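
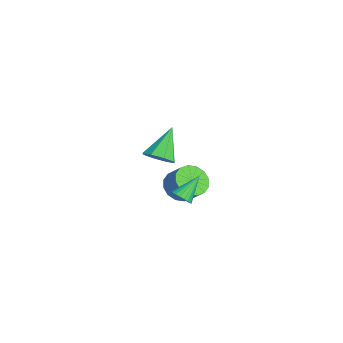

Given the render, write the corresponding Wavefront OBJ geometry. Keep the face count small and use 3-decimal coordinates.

v 3.66 -1.492 2.219
v 4.375 -1.39 2.649
v 2.68 -0.608 3.641
v 4.251 -0.896 2.257
v 3.782 -0.751 1.842
v 3.241 -1.039 1.649
v 2.946 -1.593 1.789
v 3.069 -2.087 2.181
v 3.539 -2.233 2.596
v 4.08 -1.944 2.789
v 1.392 0.114 -2.3
v 1.72 0.569 -2.586
v 0.828 1.186 -1.24
v 1.492 0.577 -2.715
v 1.247 0.504 -2.772
v 1.027 0.364 -2.748
v 0.87 0.181 -2.646
v 0.803 -0.014 -2.484
v 0.839 -0.187 -2.29
v 0.969 -0.308 -2.098
v 1.173 -0.356 -1.941
v 1.415 -0.323 -1.846
v 1.653 -0.214 -1.829
v 1.846 -0.049 -1.894
v 1.96 0.145 -2.029
v 1.976 0.333 -2.211
v 1.891 0.483 -2.408
v -2.159 0.897 -3.89
v -1.671 1.417 -4.591
v -0.874 1.883 -3.691
v -1.361 1.363 -2.99
v -2.045 1.735 -4.424
v -1.247 2.2 -3.524
v -2.449 1.828 -4.114
v -1.651 2.293 -3.214
v -2.775 1.671 -3.744
v -1.977 2.137 -2.844
v -2.936 1.307 -3.413
v -2.139 1.773 -2.513
v -2.889 0.833 -3.21
v -2.091 1.299 -2.31
v -2.646 0.377 -3.189
v -1.849 0.843 -2.289
v -2.273 0.06 -3.356
v -1.475 0.525 -2.456
v -1.869 -0.033 -3.666
v -1.071 0.432 -2.766
v -1.543 0.123 -4.036
v -0.745 0.589 -3.136
v -1.381 0.487 -4.367
v -0.584 0.953 -3.467
v -1.429 0.961 -4.57
v -0.631 1.427 -3.67
f 2 1 4
f 2 4 3
f 4 1 5
f 4 5 3
f 5 1 6
f 5 6 3
f 6 1 7
f 6 7 3
f 7 1 8
f 7 8 3
f 8 1 9
f 8 9 3
f 9 1 10
f 9 10 3
f 10 1 2
f 10 2 3
f 12 11 14
f 12 14 13
f 14 11 15
f 14 15 13
f 15 11 16
f 15 16 13
f 16 11 17
f 16 17 13
f 17 11 18
f 17 18 13
f 18 11 19
f 18 19 13
f 19 11 20
f 19 20 13
f 20 11 21
f 20 21 13
f 21 11 22
f 21 22 13
f 22 11 23
f 22 23 13
f 23 11 24
f 23 24 13
f 24 11 25
f 24 25 13
f 25 11 26
f 25 26 13
f 26 11 27
f 26 27 13
f 27 11 12
f 27 12 13
f 29 28 32
f 29 32 30
f 30 32 33
f 30 33 31
f 32 28 34
f 32 34 33
f 33 34 35
f 33 35 31
f 34 28 36
f 34 36 35
f 35 36 37
f 35 37 31
f 36 28 38
f 36 38 37
f 37 38 39
f 37 39 31
f 38 28 40
f 38 40 39
f 39 40 41
f 39 41 31
f 40 28 42
f 40 42 41
f 41 42 43
f 41 43 31
f 42 28 44
f 42 44 43
f 43 44 45
f 43 45 31
f 44 28 46
f 44 46 45
f 45 46 47
f 45 47 31
f 46 28 48
f 46 48 47
f 47 48 49
f 47 49 31
f 48 28 50
f 48 50 49
f 49 50 51
f 49 51 31
f 50 28 52
f 50 52 51
f 51 52 53
f 51 53 31
f 52 28 29
f 52 29 53
f 53 29 30
f 53 30 31



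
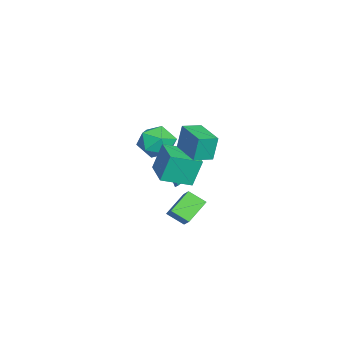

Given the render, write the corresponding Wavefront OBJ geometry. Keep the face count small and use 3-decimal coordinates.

v 2.104 1.429 3.255
v 1.95 1.661 4.657
v 1.514 2.308 3.044
v 1.36 2.54 4.447
v 3.64 2.46 3.253
v 3.486 2.692 4.656
v 3.05 3.339 3.043
v 2.896 3.571 4.445
v -3.195 0.685 0.754
v -2.374 -0.024 1.184
v -3.926 -0.756 -0.224
v -3.105 -1.465 0.206
v -3.938 -1.045 0.907
v -3.486 -0.155 1.511
v -2.814 -0.625 -0.551
v -2.362 0.265 0.053
v -2.138 -0.834 0.377
v -2.833 -1.093 1.278
v -3.467 0.313 -0.318
v -4.162 0.054 0.583
v -0.221 1.477 -3.928
v -0.377 0.519 -3.292
v -1.35 2.226 -3.076
v -1.507 1.268 -2.441
v 0.607 1.852 -3.159
v 0.45 0.894 -2.524
v -0.523 2.601 -2.308
v -0.679 1.643 -1.672
v -0.15 1.51 -0.449
v 0.501 1.272 -0.545
v -0.39 0.51 0.409
v 0.469 1.624 -0.142
v 0.074 1.91 0.08
v -0.452 1.962 -0.007
v -0.801 1.749 -0.353
v -0.769 1.396 -0.756
v -0.374 1.111 -0.978
v 0.152 1.059 -0.891
v 1.251 0.057 1.149
v 0.967 0.535 2.713
v 0.698 1.593 0.578
v 0.413 2.072 2.142
v 2.947 0.708 1.258
v 2.662 1.187 2.822
v 2.393 2.245 0.687
v 2.109 2.723 2.251
f 2 4 1
f 5 2 1
f 1 4 3
f 3 5 1
f 2 8 4
f 6 2 5
f 6 8 2
f 4 8 3
f 7 5 3
f 3 8 7
f 7 6 5
f 8 6 7
f 9 20 14
f 9 14 10
f 9 10 16
f 9 16 19
f 9 19 20
f 10 14 18
f 14 20 13
f 20 19 11
f 19 16 15
f 16 10 17
f 12 18 13
f 12 13 11
f 12 11 15
f 12 15 17
f 12 17 18
f 13 18 14
f 11 13 20
f 15 11 19
f 17 15 16
f 18 17 10
f 22 24 21
f 25 22 21
f 21 24 23
f 23 25 21
f 22 28 24
f 26 22 25
f 26 28 22
f 24 28 23
f 27 25 23
f 23 28 27
f 27 26 25
f 28 26 27
f 30 29 32
f 30 32 31
f 32 29 33
f 32 33 31
f 33 29 34
f 33 34 31
f 34 29 35
f 34 35 31
f 35 29 36
f 35 36 31
f 36 29 37
f 36 37 31
f 37 29 38
f 37 38 31
f 38 29 30
f 38 30 31
f 40 42 39
f 43 40 39
f 39 42 41
f 41 43 39
f 40 46 42
f 44 40 43
f 44 46 40
f 42 46 41
f 45 43 41
f 41 46 45
f 45 44 43
f 46 44 45



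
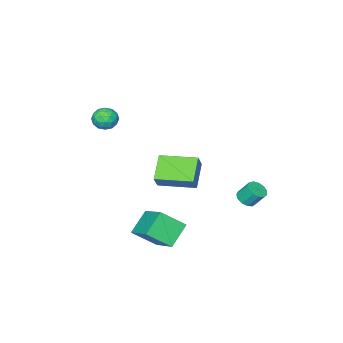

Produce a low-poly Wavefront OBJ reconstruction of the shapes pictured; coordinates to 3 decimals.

v -3.223 3.073 -3.977
v -2.667 3.324 -3.975
v -2.922 3.879 -3.12
v -3.477 3.627 -3.123
v -2.865 3.529 -4.167
v -3.12 4.084 -3.312
v -3.177 3.589 -4.299
v -3.432 4.144 -3.444
v -3.503 3.485 -4.328
v -3.758 4.04 -3.474
v -3.74 3.25 -4.247
v -3.995 3.805 -3.392
v -3.813 2.959 -4.079
v -4.068 3.513 -3.225
v -3.699 2.704 -3.88
v -3.953 3.258 -3.025
v -3.433 2.566 -3.711
v -3.688 3.12 -2.856
v -3.1 2.589 -3.627
v -3.355 3.143 -2.772
v -2.807 2.765 -3.654
v -3.061 3.32 -2.799
v -2.645 3.04 -3.784
v -2.9 3.594 -2.929
v 2.526 -0.67 2.46
v 2.761 -1.009 1.85
v 2.139 -1.711 2.89
v 2.374 -2.05 2.28
v 2.861 -1.774 2.757
v 3.1 -1.13 2.492
v 1.8 -1.59 2.248
v 2.039 -0.946 1.983
v 2.312 -1.577 1.719
v 2.967 -1.691 2.034
v 1.933 -1.029 2.706
v 2.588 -1.143 3.021
v 2.677 -0.748 2.118
v 2.223 -1.972 2.622
v 2.509 -1.81 2.903
v 2.647 -2.009 2.545
v 2.877 -0.819 2.495
v 3.014 -1.018 2.136
v 3.073 -1.468 2.67
v 1.886 -1.702 2.604
v 2.023 -1.901 2.245
v 2.253 -0.711 2.195
v 2.391 -0.91 1.837
v 1.827 -1.252 2.07
v 2.551 -1.281 1.682
v 2.324 -1.893 1.934
v 1.987 -1.623 1.916
v 2.127 -1.244 1.76
v 2.937 -1.348 1.867
v 2.709 -1.96 2.119
v 2.996 -1.798 2.4
v 3.136 -1.419 2.244
v 2.673 -1.682 1.79
v 2.191 -0.76 2.621
v 1.963 -1.372 2.873
v 1.764 -1.301 2.496
v 1.904 -0.922 2.34
v 2.576 -0.827 2.806
v 2.349 -1.439 3.058
v 2.773 -1.476 2.98
v 2.913 -1.097 2.824
v 2.227 -1.038 2.95
v 2.191 2.142 -5.464
v 1.041 1.95 -4.473
v 2.795 3.932 -4.416
v 1.645 3.74 -3.425
v 3.135 1.28 -4.535
v 1.985 1.088 -3.544
v 3.739 3.07 -3.487
v 2.589 2.878 -2.496
v 0.325 3.089 -1.61
v -0.733 2.325 -0.651
v 0.85 3.392 -0.79
v -0.207 2.628 0.169
v 1.447 1.412 -1.709
v 0.39 0.648 -0.75
v 1.973 1.715 -0.889
v 0.915 0.951 0.07
f 2 1 5
f 2 5 3
f 3 5 6
f 3 6 4
f 5 1 7
f 5 7 6
f 6 7 8
f 6 8 4
f 7 1 9
f 7 9 8
f 8 9 10
f 8 10 4
f 9 1 11
f 9 11 10
f 10 11 12
f 10 12 4
f 11 1 13
f 11 13 12
f 12 13 14
f 12 14 4
f 13 1 15
f 13 15 14
f 14 15 16
f 14 16 4
f 15 1 17
f 15 17 16
f 16 17 18
f 16 18 4
f 17 1 19
f 17 19 18
f 18 19 20
f 18 20 4
f 19 1 21
f 19 21 20
f 20 21 22
f 20 22 4
f 21 1 23
f 21 23 22
f 22 23 24
f 22 24 4
f 23 1 2
f 23 2 24
f 24 2 3
f 24 3 4
f 25 62 41
f 62 36 65
f 41 65 30
f 62 65 41
f 25 41 37
f 41 30 42
f 37 42 26
f 41 42 37
f 25 37 46
f 37 26 47
f 46 47 32
f 37 47 46
f 25 46 58
f 46 32 61
f 58 61 35
f 46 61 58
f 25 58 62
f 58 35 66
f 62 66 36
f 58 66 62
f 26 42 53
f 42 30 56
f 53 56 34
f 42 56 53
f 30 65 43
f 65 36 64
f 43 64 29
f 65 64 43
f 36 66 63
f 66 35 59
f 63 59 27
f 66 59 63
f 35 61 60
f 61 32 48
f 60 48 31
f 61 48 60
f 32 47 52
f 47 26 49
f 52 49 33
f 47 49 52
f 28 54 40
f 54 34 55
f 40 55 29
f 54 55 40
f 28 40 38
f 40 29 39
f 38 39 27
f 40 39 38
f 28 38 45
f 38 27 44
f 45 44 31
f 38 44 45
f 28 45 50
f 45 31 51
f 50 51 33
f 45 51 50
f 28 50 54
f 50 33 57
f 54 57 34
f 50 57 54
f 29 55 43
f 55 34 56
f 43 56 30
f 55 56 43
f 27 39 63
f 39 29 64
f 63 64 36
f 39 64 63
f 31 44 60
f 44 27 59
f 60 59 35
f 44 59 60
f 33 51 52
f 51 31 48
f 52 48 32
f 51 48 52
f 34 57 53
f 57 33 49
f 53 49 26
f 57 49 53
f 68 70 67
f 71 68 67
f 67 70 69
f 69 71 67
f 68 74 70
f 72 68 71
f 72 74 68
f 70 74 69
f 73 71 69
f 69 74 73
f 73 72 71
f 74 72 73
f 76 78 75
f 79 76 75
f 75 78 77
f 77 79 75
f 76 82 78
f 80 76 79
f 80 82 76
f 78 82 77
f 81 79 77
f 77 82 81
f 81 80 79
f 82 80 81



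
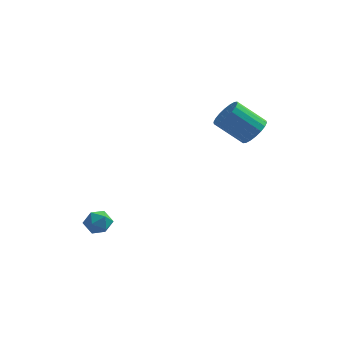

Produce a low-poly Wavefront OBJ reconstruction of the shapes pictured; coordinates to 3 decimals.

v 3.911 1.849 2.494
v 4.564 1.914 3.262
v 2.942 1.797 4.653
v 2.289 1.731 3.886
v 4.463 2.344 3.18
v 2.841 2.227 4.571
v 4.252 2.676 2.962
v 2.63 2.559 4.353
v 3.974 2.844 2.652
v 2.352 2.727 4.043
v 3.683 2.815 2.31
v 2.061 2.698 3.701
v 3.437 2.595 2.005
v 1.815 2.477 3.396
v 3.286 2.226 1.797
v 1.664 2.109 3.188
v 3.258 1.783 1.727
v 1.636 1.666 3.118
v 3.359 1.353 1.809
v 1.737 1.236 3.2
v 3.57 1.021 2.027
v 1.948 0.904 3.418
v 3.848 0.853 2.337
v 2.226 0.736 3.728
v 4.139 0.882 2.679
v 2.517 0.765 4.07
v 4.385 1.103 2.984
v 2.763 0.985 4.375
v 4.536 1.471 3.192
v 2.914 1.354 4.583
v -4.284 -2.785 -3.499
v -3.67 -2.257 -3.147
v -3.95 -3.803 -2.553
v -3.336 -3.275 -2.201
v -4.192 -3.082 -2.104
v -4.398 -2.453 -2.688
v -3.222 -3.607 -3.012
v -3.428 -2.978 -3.596
v -3.013 -2.765 -2.846
v -3.613 -2.44 -2.285
v -4.007 -3.62 -3.415
v -4.607 -3.295 -2.854
f 2 1 5
f 2 5 3
f 3 5 6
f 3 6 4
f 5 1 7
f 5 7 6
f 6 7 8
f 6 8 4
f 7 1 9
f 7 9 8
f 8 9 10
f 8 10 4
f 9 1 11
f 9 11 10
f 10 11 12
f 10 12 4
f 11 1 13
f 11 13 12
f 12 13 14
f 12 14 4
f 13 1 15
f 13 15 14
f 14 15 16
f 14 16 4
f 15 1 17
f 15 17 16
f 16 17 18
f 16 18 4
f 17 1 19
f 17 19 18
f 18 19 20
f 18 20 4
f 19 1 21
f 19 21 20
f 20 21 22
f 20 22 4
f 21 1 23
f 21 23 22
f 22 23 24
f 22 24 4
f 23 1 25
f 23 25 24
f 24 25 26
f 24 26 4
f 25 1 27
f 25 27 26
f 26 27 28
f 26 28 4
f 27 1 29
f 27 29 28
f 28 29 30
f 28 30 4
f 29 1 2
f 29 2 30
f 30 2 3
f 30 3 4
f 31 42 36
f 31 36 32
f 31 32 38
f 31 38 41
f 31 41 42
f 32 36 40
f 36 42 35
f 42 41 33
f 41 38 37
f 38 32 39
f 34 40 35
f 34 35 33
f 34 33 37
f 34 37 39
f 34 39 40
f 35 40 36
f 33 35 42
f 37 33 41
f 39 37 38
f 40 39 32



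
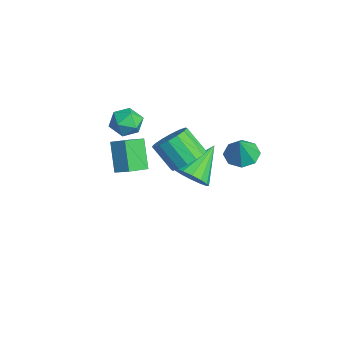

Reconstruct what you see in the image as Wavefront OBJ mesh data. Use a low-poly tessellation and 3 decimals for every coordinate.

v -0.563 -4.209 1.843
v 0.02 -3.695 2.234
v -1.154 -3.169 1.36
v -0.57 -2.655 1.751
v 0.41 -4.285 0.489
v 0.994 -3.771 0.88
v -0.18 -3.245 0.006
v 0.403 -2.731 0.397
v -2.453 0.108 -2.929
v -1.644 0.643 -2.921
v -3.407 1.532 -1.631
v -1.911 0.817 -3.309
v -2.323 0.801 -3.595
v -2.771 0.599 -3.702
v -3.133 0.266 -3.602
v -3.313 -0.11 -3.322
v -3.262 -0.427 -2.936
v -2.995 -0.601 -2.549
v -2.583 -0.586 -2.263
v -2.135 -0.384 -2.155
v -1.773 -0.051 -2.255
v -1.593 0.325 -2.535
v -2.141 -2.682 1.943
v -1.324 -2.712 1.67
v -1.876 -3.708 2.85
v -1.059 -3.738 2.577
v -1.34 -3.055 3.022
v -1.503 -2.421 2.462
v -1.697 -3.999 2.058
v -1.86 -3.365 1.498
v -1.049 -3.526 1.741
v -0.829 -2.943 2.337
v -2.371 -3.477 2.183
v -2.151 -2.894 2.779
v 3.014 0.766 2.607
v 3.721 0.543 2.258
v 3.526 0.474 3.833
v 3.709 1.153 2.409
v 3.289 1.535 2.676
v 2.708 1.468 2.903
v 2.306 0.989 2.957
v 2.318 0.38 2.806
v 2.738 -0.003 2.539
v 3.319 0.065 2.312
v 1.189 -1.078 1.191
v 1.991 -1.377 1.579
v 1.194 -2.041 2.716
v 0.391 -1.742 2.329
v 1.911 -0.94 1.777
v 1.113 -1.605 2.915
v 1.637 -0.54 1.819
v 0.839 -1.205 2.957
v 1.243 -0.284 1.692
v 0.445 -0.949 2.83
v 0.834 -0.241 1.431
v 0.037 -0.905 2.569
v 0.521 -0.422 1.106
v -0.277 -1.086 2.244
v 0.386 -0.779 0.804
v -0.411 -1.443 1.941
v 0.467 -1.215 0.605
v -0.331 -1.88 1.743
v 0.741 -1.615 0.563
v -0.057 -2.28 1.701
v 1.135 -1.871 0.69
v 0.337 -2.536 1.828
v 1.543 -1.915 0.951
v 0.746 -2.579 2.089
v 1.857 -1.734 1.276
v 1.059 -2.398 2.414
f 2 4 1
f 5 2 1
f 1 4 3
f 3 5 1
f 2 8 4
f 6 2 5
f 6 8 2
f 4 8 3
f 7 5 3
f 3 8 7
f 7 6 5
f 8 6 7
f 10 9 12
f 10 12 11
f 12 9 13
f 12 13 11
f 13 9 14
f 13 14 11
f 14 9 15
f 14 15 11
f 15 9 16
f 15 16 11
f 16 9 17
f 16 17 11
f 17 9 18
f 17 18 11
f 18 9 19
f 18 19 11
f 19 9 20
f 19 20 11
f 20 9 21
f 20 21 11
f 21 9 22
f 21 22 11
f 22 9 10
f 22 10 11
f 23 34 28
f 23 28 24
f 23 24 30
f 23 30 33
f 23 33 34
f 24 28 32
f 28 34 27
f 34 33 25
f 33 30 29
f 30 24 31
f 26 32 27
f 26 27 25
f 26 25 29
f 26 29 31
f 26 31 32
f 27 32 28
f 25 27 34
f 29 25 33
f 31 29 30
f 32 31 24
f 36 35 38
f 36 38 37
f 38 35 39
f 38 39 37
f 39 35 40
f 39 40 37
f 40 35 41
f 40 41 37
f 41 35 42
f 41 42 37
f 42 35 43
f 42 43 37
f 43 35 44
f 43 44 37
f 44 35 36
f 44 36 37
f 46 45 49
f 46 49 47
f 47 49 50
f 47 50 48
f 49 45 51
f 49 51 50
f 50 51 52
f 50 52 48
f 51 45 53
f 51 53 52
f 52 53 54
f 52 54 48
f 53 45 55
f 53 55 54
f 54 55 56
f 54 56 48
f 55 45 57
f 55 57 56
f 56 57 58
f 56 58 48
f 57 45 59
f 57 59 58
f 58 59 60
f 58 60 48
f 59 45 61
f 59 61 60
f 60 61 62
f 60 62 48
f 61 45 63
f 61 63 62
f 62 63 64
f 62 64 48
f 63 45 65
f 63 65 64
f 64 65 66
f 64 66 48
f 65 45 67
f 65 67 66
f 66 67 68
f 66 68 48
f 67 45 69
f 67 69 68
f 68 69 70
f 68 70 48
f 69 45 46
f 69 46 70
f 70 46 47
f 70 47 48



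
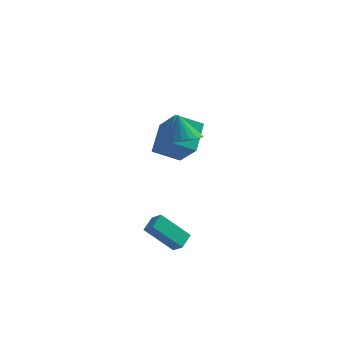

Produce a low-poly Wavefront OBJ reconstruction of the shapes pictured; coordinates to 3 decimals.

v 4.004 -1.558 2.311
v 4.81 -0.885 2.334
v 3.596 -1.122 3.849
v 4.488 -0.635 2.178
v 4.082 -0.545 2.044
v 3.662 -0.631 1.957
v 3.302 -0.876 1.931
v 3.063 -1.239 1.971
v 2.987 -1.658 2.069
v 3.087 -2.059 2.209
v 3.345 -2.374 2.367
v 3.718 -2.547 2.515
v 4.139 -2.55 2.628
v 4.538 -2.381 2.686
v 4.844 -2.07 2.679
v 5.005 -1.67 2.609
v 4.993 -1.251 2.487
v 2.859 2.327 -1.303
v 1.403 1.76 -0.514
v 2.869 4.039 -0.054
v 1.413 3.473 0.735
v 4.007 1.307 0.085
v 2.551 0.741 0.874
v 4.017 3.02 1.334
v 2.561 2.453 2.123
v 2.951 -3.997 -3.091
v 3.164 -3.052 -2.659
v 2.375 -3.645 -3.575
v 2.589 -2.701 -3.143
v 4.451 -3.639 -4.617
v 4.665 -2.695 -4.185
v 3.876 -3.288 -5.101
v 4.089 -2.343 -4.669
f 2 1 4
f 2 4 3
f 4 1 5
f 4 5 3
f 5 1 6
f 5 6 3
f 6 1 7
f 6 7 3
f 7 1 8
f 7 8 3
f 8 1 9
f 8 9 3
f 9 1 10
f 9 10 3
f 10 1 11
f 10 11 3
f 11 1 12
f 11 12 3
f 12 1 13
f 12 13 3
f 13 1 14
f 13 14 3
f 14 1 15
f 14 15 3
f 15 1 16
f 15 16 3
f 16 1 17
f 16 17 3
f 17 1 2
f 17 2 3
f 19 21 18
f 22 19 18
f 18 21 20
f 20 22 18
f 19 25 21
f 23 19 22
f 23 25 19
f 21 25 20
f 24 22 20
f 20 25 24
f 24 23 22
f 25 23 24
f 27 29 26
f 30 27 26
f 26 29 28
f 28 30 26
f 27 33 29
f 31 27 30
f 31 33 27
f 29 33 28
f 32 30 28
f 28 33 32
f 32 31 30
f 33 31 32



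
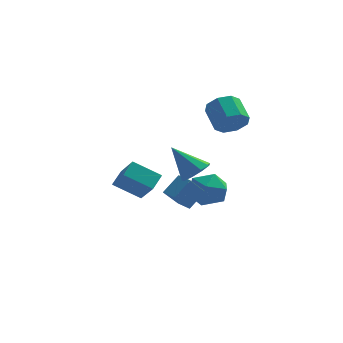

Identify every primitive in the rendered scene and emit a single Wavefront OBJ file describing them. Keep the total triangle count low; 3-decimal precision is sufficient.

v 2.441 2.118 -2.7
v 3.216 1.127 -2.8
v 1.484 1.213 -1.14
v 2.259 0.222 -1.24
v 2.702 1.331 -0.834
v 3.294 1.891 -1.798
v 1.406 0.449 -2.142
v 1.998 1.009 -3.106
v 2.576 0.096 -2.455
v 3.377 0.641 -1.646
v 1.323 1.699 -2.294
v 2.124 2.244 -1.485
v 1.943 -3.065 1.424
v 2.63 -2.648 1.891
v 0.637 -2.675 2.996
v 2.323 -2.223 1.53
v 1.838 -2.193 1.12
v 1.402 -2.571 0.852
v 1.219 -3.18 0.852
v 1.375 -3.736 1.119
v 1.796 -3.978 1.53
v 2.286 -3.793 1.891
v 2.616 -3.268 2.033
v -1.543 3.958 -4.192
v -3.176 4.055 -3.206
v -1.122 4.892 -3.587
v -2.755 4.989 -2.6
v -0.765 2.691 -2.78
v -2.398 2.788 -1.793
v -0.344 3.625 -2.174
v -1.977 3.722 -1.188
v 1.616 -3.11 -1.235
v 0.885 -3.871 -0.059
v 0.974 -2.452 -1.208
v 0.244 -3.213 -0.032
v 2.376 -2.407 -0.308
v 1.646 -3.168 0.868
v 1.735 -1.749 -0.281
v 1.004 -2.51 0.895
v 3.567 2.296 2.579
v 4.397 2.848 2.32
v 3.803 4.136 3.163
v 2.973 3.584 3.421
v 3.812 2.92 1.797
v 3.218 4.208 2.639
v 3.083 2.627 1.732
v 2.489 3.915 2.574
v 2.638 2.139 2.163
v 2.044 3.427 3.005
v 2.737 1.744 2.837
v 2.143 3.032 3.68
v 3.322 1.672 3.361
v 2.728 2.96 4.203
v 4.051 1.965 3.426
v 3.457 3.253 4.268
v 4.496 2.453 2.995
v 3.902 3.741 3.837
f 1 12 6
f 1 6 2
f 1 2 8
f 1 8 11
f 1 11 12
f 2 6 10
f 6 12 5
f 12 11 3
f 11 8 7
f 8 2 9
f 4 10 5
f 4 5 3
f 4 3 7
f 4 7 9
f 4 9 10
f 5 10 6
f 3 5 12
f 7 3 11
f 9 7 8
f 10 9 2
f 14 13 16
f 14 16 15
f 16 13 17
f 16 17 15
f 17 13 18
f 17 18 15
f 18 13 19
f 18 19 15
f 19 13 20
f 19 20 15
f 20 13 21
f 20 21 15
f 21 13 22
f 21 22 15
f 22 13 23
f 22 23 15
f 23 13 14
f 23 14 15
f 25 27 24
f 28 25 24
f 24 27 26
f 26 28 24
f 25 31 27
f 29 25 28
f 29 31 25
f 27 31 26
f 30 28 26
f 26 31 30
f 30 29 28
f 31 29 30
f 33 35 32
f 36 33 32
f 32 35 34
f 34 36 32
f 33 39 35
f 37 33 36
f 37 39 33
f 35 39 34
f 38 36 34
f 34 39 38
f 38 37 36
f 39 37 38
f 41 40 44
f 41 44 42
f 42 44 45
f 42 45 43
f 44 40 46
f 44 46 45
f 45 46 47
f 45 47 43
f 46 40 48
f 46 48 47
f 47 48 49
f 47 49 43
f 48 40 50
f 48 50 49
f 49 50 51
f 49 51 43
f 50 40 52
f 50 52 51
f 51 52 53
f 51 53 43
f 52 40 54
f 52 54 53
f 53 54 55
f 53 55 43
f 54 40 56
f 54 56 55
f 55 56 57
f 55 57 43
f 56 40 41
f 56 41 57
f 57 41 42
f 57 42 43



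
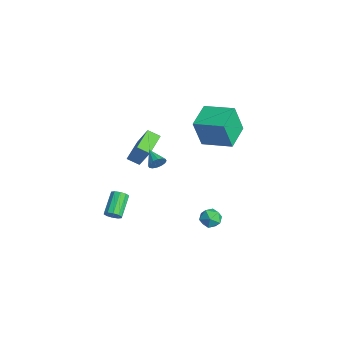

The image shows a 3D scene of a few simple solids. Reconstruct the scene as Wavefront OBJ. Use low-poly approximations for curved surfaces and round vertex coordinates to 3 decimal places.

v -4.065 -0.595 -1.268
v -5.122 0.343 -0.83
v -3.669 0.017 -1.623
v -4.727 0.955 -1.185
v -3.113 -0.275 0.345
v -4.171 0.663 0.783
v -2.718 0.337 -0.01
v -3.775 1.275 0.428
v 0.775 -0.331 1.947
v 0.964 -0.613 2.341
v -0.235 -0.469 2.333
v 0.964 -0.359 2.431
v 0.913 -0.098 2.392
v 0.825 0.101 2.233
v 0.724 0.184 1.998
v 0.636 0.13 1.749
v 0.586 -0.048 1.554
v 0.587 -0.302 1.464
v 0.638 -0.563 1.503
v 0.725 -0.762 1.662
v 0.827 -0.846 1.897
v 0.914 -0.791 2.146
v -1.279 2.81 1.234
v -1.25 2.286 3.029
v -2.539 3.871 1.564
v -2.511 3.347 3.359
v -0.069 4.133 1.601
v -0.041 3.609 3.396
v -1.33 5.194 1.931
v -1.301 4.67 3.726
v 3.455 2.135 -0.573
v 3.794 1.558 -0.709
v 2.806 1.962 -1.451
v 3.145 1.385 -1.587
v 2.745 1.424 -1.034
v 3.147 1.531 -0.491
v 3.453 1.989 -1.669
v 3.855 2.096 -1.126
v 3.793 1.467 -1.387
v 3.355 1.118 -0.994
v 3.245 2.402 -1.166
v 2.807 2.053 -0.773
v -0.524 -2.445 -2.855
v -0.152 -2.219 -2.571
v -1.183 -1.509 -1.782
v -1.556 -1.735 -2.065
v -0.214 -2.029 -2.823
v -1.245 -1.319 -2.033
v -0.394 -1.998 -3.087
v -1.426 -1.288 -2.297
v -0.625 -2.138 -3.262
v -1.656 -1.428 -2.473
v -0.817 -2.395 -3.282
v -1.848 -1.685 -2.492
v -0.897 -2.671 -3.138
v -1.928 -1.961 -2.349
v -0.835 -2.861 -2.887
v -1.866 -2.151 -2.097
v -0.654 -2.892 -2.623
v -1.686 -2.182 -1.833
v -0.424 -2.752 -2.447
v -1.455 -2.042 -1.658
v -0.232 -2.495 -2.428
v -1.263 -1.785 -1.638
f 2 4 1
f 5 2 1
f 1 4 3
f 3 5 1
f 2 8 4
f 6 2 5
f 6 8 2
f 4 8 3
f 7 5 3
f 3 8 7
f 7 6 5
f 8 6 7
f 10 9 12
f 10 12 11
f 12 9 13
f 12 13 11
f 13 9 14
f 13 14 11
f 14 9 15
f 14 15 11
f 15 9 16
f 15 16 11
f 16 9 17
f 16 17 11
f 17 9 18
f 17 18 11
f 18 9 19
f 18 19 11
f 19 9 20
f 19 20 11
f 20 9 21
f 20 21 11
f 21 9 22
f 21 22 11
f 22 9 10
f 22 10 11
f 24 26 23
f 27 24 23
f 23 26 25
f 25 27 23
f 24 30 26
f 28 24 27
f 28 30 24
f 26 30 25
f 29 27 25
f 25 30 29
f 29 28 27
f 30 28 29
f 31 42 36
f 31 36 32
f 31 32 38
f 31 38 41
f 31 41 42
f 32 36 40
f 36 42 35
f 42 41 33
f 41 38 37
f 38 32 39
f 34 40 35
f 34 35 33
f 34 33 37
f 34 37 39
f 34 39 40
f 35 40 36
f 33 35 42
f 37 33 41
f 39 37 38
f 40 39 32
f 44 43 47
f 44 47 45
f 45 47 48
f 45 48 46
f 47 43 49
f 47 49 48
f 48 49 50
f 48 50 46
f 49 43 51
f 49 51 50
f 50 51 52
f 50 52 46
f 51 43 53
f 51 53 52
f 52 53 54
f 52 54 46
f 53 43 55
f 53 55 54
f 54 55 56
f 54 56 46
f 55 43 57
f 55 57 56
f 56 57 58
f 56 58 46
f 57 43 59
f 57 59 58
f 58 59 60
f 58 60 46
f 59 43 61
f 59 61 60
f 60 61 62
f 60 62 46
f 61 43 63
f 61 63 62
f 62 63 64
f 62 64 46
f 63 43 44
f 63 44 64
f 64 44 45
f 64 45 46



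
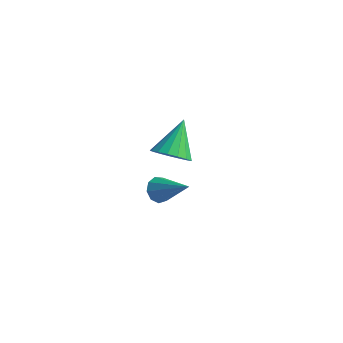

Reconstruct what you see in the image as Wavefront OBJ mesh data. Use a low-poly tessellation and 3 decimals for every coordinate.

v -1.9 1.66 0.224
v -1.466 2.285 -0.345
v -2.14 3.06 1.576
v -1.905 2.32 -0.459
v -2.342 2.203 -0.417
v -2.678 1.963 -0.228
v -2.836 1.653 0.065
v -2.779 1.345 0.395
v -2.521 1.109 0.685
v -2.12 0.999 0.87
v -1.669 1.041 0.907
v -1.27 1.225 0.788
v -1.016 1.508 0.539
v -0.964 1.827 0.219
v -1.127 2.107 -0.1
v 0.747 -3.264 2.997
v 1.004 -3.665 2.585
v 2.253 -3.396 4.063
v 1.111 -3.26 2.483
v 1.048 -2.857 2.622
v 0.844 -2.645 2.937
v 0.594 -2.722 3.279
v 0.416 -3.053 3.49
v 0.393 -3.483 3.47
v 0.535 -3.81 3.229
v 0.776 -3.882 2.879
f 2 1 4
f 2 4 3
f 4 1 5
f 4 5 3
f 5 1 6
f 5 6 3
f 6 1 7
f 6 7 3
f 7 1 8
f 7 8 3
f 8 1 9
f 8 9 3
f 9 1 10
f 9 10 3
f 10 1 11
f 10 11 3
f 11 1 12
f 11 12 3
f 12 1 13
f 12 13 3
f 13 1 14
f 13 14 3
f 14 1 15
f 14 15 3
f 15 1 2
f 15 2 3
f 17 16 19
f 17 19 18
f 19 16 20
f 19 20 18
f 20 16 21
f 20 21 18
f 21 16 22
f 21 22 18
f 22 16 23
f 22 23 18
f 23 16 24
f 23 24 18
f 24 16 25
f 24 25 18
f 25 16 26
f 25 26 18
f 26 16 17
f 26 17 18



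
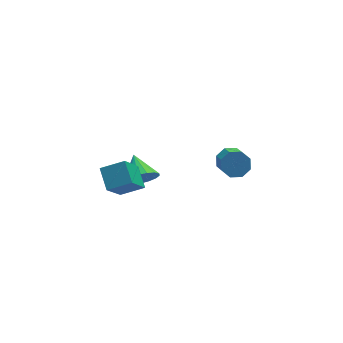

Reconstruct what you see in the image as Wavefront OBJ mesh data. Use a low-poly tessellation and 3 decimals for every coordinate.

v -4.538 -1.8 1.751
v -3.497 -1.955 2.162
v -4.613 -0.829 2.305
v -3.572 -0.984 2.716
v -3.768 -0.836 0.164
v -2.727 -0.991 0.575
v -3.843 0.135 0.718
v -2.802 -0.02 1.129
v 1.978 2.275 -2.081
v 2.334 2.64 -1.587
v 2.238 1.509 -0.684
v 1.882 1.145 -1.179
v 1.797 2.713 -1.553
v 1.701 1.582 -0.65
v 1.365 2.53 -1.828
v 1.27 1.399 -0.925
v 1.293 2.197 -2.252
v 1.197 1.067 -1.349
v 1.622 1.911 -2.576
v 1.526 0.78 -1.673
v 2.159 1.838 -2.61
v 2.063 0.707 -1.707
v 2.59 2.021 -2.335
v 2.495 0.89 -1.432
v 2.663 2.353 -1.911
v 2.567 1.223 -1.008
v -2.227 1.968 -2.052
v -1.807 2.313 -2.718
v -2.293 3.172 -1.468
v -2.203 2.343 -2.825
v -2.605 2.287 -2.755
v -2.92 2.158 -2.524
v -3.077 1.986 -2.184
v -3.038 1.809 -1.815
v -2.814 1.668 -1.499
v -2.456 1.596 -1.31
v -2.045 1.61 -1.291
v -1.676 1.705 -1.446
v -1.433 1.86 -1.74
v -1.372 2.04 -2.105
v -1.507 2.204 -2.458
f 2 4 1
f 5 2 1
f 1 4 3
f 3 5 1
f 2 8 4
f 6 2 5
f 6 8 2
f 4 8 3
f 7 5 3
f 3 8 7
f 7 6 5
f 8 6 7
f 10 9 13
f 10 13 11
f 11 13 14
f 11 14 12
f 13 9 15
f 13 15 14
f 14 15 16
f 14 16 12
f 15 9 17
f 15 17 16
f 16 17 18
f 16 18 12
f 17 9 19
f 17 19 18
f 18 19 20
f 18 20 12
f 19 9 21
f 19 21 20
f 20 21 22
f 20 22 12
f 21 9 23
f 21 23 22
f 22 23 24
f 22 24 12
f 23 9 25
f 23 25 24
f 24 25 26
f 24 26 12
f 25 9 10
f 25 10 26
f 26 10 11
f 26 11 12
f 28 27 30
f 28 30 29
f 30 27 31
f 30 31 29
f 31 27 32
f 31 32 29
f 32 27 33
f 32 33 29
f 33 27 34
f 33 34 29
f 34 27 35
f 34 35 29
f 35 27 36
f 35 36 29
f 36 27 37
f 36 37 29
f 37 27 38
f 37 38 29
f 38 27 39
f 38 39 29
f 39 27 40
f 39 40 29
f 40 27 41
f 40 41 29
f 41 27 28
f 41 28 29



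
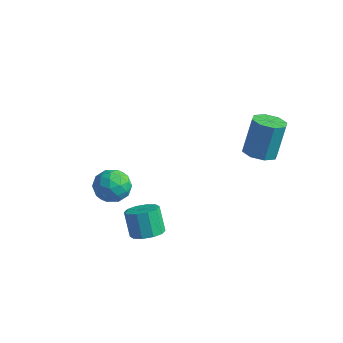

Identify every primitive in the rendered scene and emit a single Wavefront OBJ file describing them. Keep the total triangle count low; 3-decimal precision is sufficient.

v 2.791 2.656 2.636
v 3.729 2.719 2.605
v 3.746 3.467 4.653
v 2.809 3.404 4.684
v 3.405 3.323 2.387
v 3.422 4.071 4.435
v 2.722 3.536 2.315
v 2.739 4.285 4.362
v 2.079 3.234 2.431
v 2.097 3.982 4.478
v 1.854 2.593 2.667
v 1.871 3.341 4.715
v 2.178 1.989 2.885
v 2.195 2.737 4.933
v 2.861 1.775 2.958
v 2.878 2.524 5.005
v 3.503 2.078 2.842
v 3.521 2.826 4.889
v -3.778 -0.319 -0.602
v -2.901 -0.96 -0.474
v -4.559 -1.58 -1.566
v -3.682 -2.221 -1.438
v -4.328 -2.001 -0.584
v -3.845 -1.221 0.013
v -3.615 -1.319 -2.053
v -3.132 -0.539 -1.456
v -2.8 -1.578 -1.371
v -3.241 -1.999 -0.463
v -4.219 -0.541 -1.577
v -4.66 -0.962 -0.669
v -3.271 -0.529 -0.453
v -4.189 -2.011 -1.587
v -4.568 -1.882 -1.084
v -4.053 -2.259 -1.009
v -3.826 -0.683 -0.167
v -3.31 -1.059 -0.092
v -4.149 -1.671 -0.157
v -4.15 -1.481 -1.948
v -3.634 -1.857 -1.873
v -3.407 -0.281 -1.031
v -2.892 -0.658 -0.956
v -3.311 -0.869 -1.883
v -2.696 -1.268 -0.905
v -3.155 -2.01 -1.472
v -3.116 -1.479 -1.833
v -2.832 -1.021 -1.483
v -2.955 -1.516 -0.372
v -3.414 -2.258 -0.938
v -3.794 -2.128 -0.436
v -3.51 -1.67 -0.086
v -2.896 -1.879 -0.899
v -4.046 -0.282 -1.102
v -4.505 -1.024 -1.668
v -3.95 -0.87 -1.954
v -3.666 -0.412 -1.604
v -4.305 -0.53 -0.568
v -4.764 -1.272 -1.135
v -4.628 -1.519 -0.557
v -4.344 -1.061 -0.207
v -4.564 -0.661 -1.141
v 0.412 -3.364 -0.968
v 1.224 -3.201 -0.617
v 0.58 -2.873 0.72
v -0.232 -3.036 0.368
v 1.03 -2.725 -0.828
v 0.386 -2.396 0.509
v 0.599 -2.493 -1.093
v -0.045 -2.164 0.244
v 0.097 -2.594 -1.31
v -0.547 -2.265 0.027
v -0.285 -2.989 -1.397
v -0.929 -2.66 -0.06
v -0.4 -3.527 -1.32
v -1.044 -3.199 0.017
v -0.206 -4.004 -1.109
v -0.85 -3.675 0.228
v 0.225 -4.236 -0.844
v -0.419 -3.907 0.493
v 0.727 -4.135 -0.627
v 0.083 -3.806 0.71
v 1.109 -3.74 -0.54
v 0.465 -3.411 0.797
f 2 1 5
f 2 5 3
f 3 5 6
f 3 6 4
f 5 1 7
f 5 7 6
f 6 7 8
f 6 8 4
f 7 1 9
f 7 9 8
f 8 9 10
f 8 10 4
f 9 1 11
f 9 11 10
f 10 11 12
f 10 12 4
f 11 1 13
f 11 13 12
f 12 13 14
f 12 14 4
f 13 1 15
f 13 15 14
f 14 15 16
f 14 16 4
f 15 1 17
f 15 17 16
f 16 17 18
f 16 18 4
f 17 1 2
f 17 2 18
f 18 2 3
f 18 3 4
f 19 56 35
f 56 30 59
f 35 59 24
f 56 59 35
f 19 35 31
f 35 24 36
f 31 36 20
f 35 36 31
f 19 31 40
f 31 20 41
f 40 41 26
f 31 41 40
f 19 40 52
f 40 26 55
f 52 55 29
f 40 55 52
f 19 52 56
f 52 29 60
f 56 60 30
f 52 60 56
f 20 36 47
f 36 24 50
f 47 50 28
f 36 50 47
f 24 59 37
f 59 30 58
f 37 58 23
f 59 58 37
f 30 60 57
f 60 29 53
f 57 53 21
f 60 53 57
f 29 55 54
f 55 26 42
f 54 42 25
f 55 42 54
f 26 41 46
f 41 20 43
f 46 43 27
f 41 43 46
f 22 48 34
f 48 28 49
f 34 49 23
f 48 49 34
f 22 34 32
f 34 23 33
f 32 33 21
f 34 33 32
f 22 32 39
f 32 21 38
f 39 38 25
f 32 38 39
f 22 39 44
f 39 25 45
f 44 45 27
f 39 45 44
f 22 44 48
f 44 27 51
f 48 51 28
f 44 51 48
f 23 49 37
f 49 28 50
f 37 50 24
f 49 50 37
f 21 33 57
f 33 23 58
f 57 58 30
f 33 58 57
f 25 38 54
f 38 21 53
f 54 53 29
f 38 53 54
f 27 45 46
f 45 25 42
f 46 42 26
f 45 42 46
f 28 51 47
f 51 27 43
f 47 43 20
f 51 43 47
f 62 61 65
f 62 65 63
f 63 65 66
f 63 66 64
f 65 61 67
f 65 67 66
f 66 67 68
f 66 68 64
f 67 61 69
f 67 69 68
f 68 69 70
f 68 70 64
f 69 61 71
f 69 71 70
f 70 71 72
f 70 72 64
f 71 61 73
f 71 73 72
f 72 73 74
f 72 74 64
f 73 61 75
f 73 75 74
f 74 75 76
f 74 76 64
f 75 61 77
f 75 77 76
f 76 77 78
f 76 78 64
f 77 61 79
f 77 79 78
f 78 79 80
f 78 80 64
f 79 61 81
f 79 81 80
f 80 81 82
f 80 82 64
f 81 61 62
f 81 62 82
f 82 62 63
f 82 63 64



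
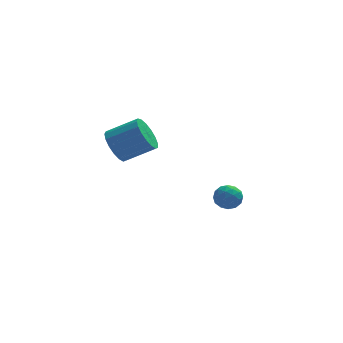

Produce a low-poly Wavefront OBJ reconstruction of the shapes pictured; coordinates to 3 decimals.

v 1.528 0.011 -2.402
v 2.187 -0.331 -2.699
v 1.153 -1.129 -1.921
v 1.812 -1.471 -2.218
v 1.868 -0.954 -1.611
v 2.1 -0.249 -1.908
v 1.24 -1.211 -2.712
v 1.472 -0.506 -3.009
v 2.009 -1.086 -2.89
v 2.397 -0.927 -2.21
v 0.943 -0.533 -2.41
v 1.331 -0.374 -1.73
v 1.89 -0.06 -2.593
v 1.45 -1.4 -2.027
v 1.483 -1.096 -1.671
v 1.87 -1.297 -1.845
v 1.839 -0.012 -2.128
v 2.226 -0.212 -2.302
v 2.039 -0.579 -1.663
v 1.114 -1.248 -2.318
v 1.501 -1.448 -2.492
v 1.47 -0.163 -2.775
v 1.857 -0.364 -2.949
v 1.301 -0.881 -2.957
v 2.173 -0.704 -2.879
v 1.953 -1.375 -2.597
v 1.617 -1.222 -2.887
v 1.753 -0.808 -3.061
v 2.401 -0.611 -2.48
v 2.181 -1.281 -2.197
v 2.214 -0.977 -1.84
v 2.35 -0.563 -2.015
v 2.297 -1.055 -2.592
v 1.159 -0.179 -2.423
v 0.939 -0.849 -2.14
v 0.99 -0.897 -2.605
v 1.126 -0.483 -2.78
v 1.387 -0.085 -2.023
v 1.167 -0.756 -1.741
v 1.587 -0.652 -1.559
v 1.723 -0.238 -1.733
v 1.043 -0.405 -2.028
v -4.076 -3.845 3.303
v -3.606 -4.087 2.454
v -2.095 -4.217 3.328
v -2.564 -3.975 4.177
v -3.574 -3.61 2.471
v -2.063 -3.74 3.344
v -3.657 -3.186 2.678
v -2.146 -3.316 3.551
v -3.836 -2.914 3.028
v -2.325 -3.044 3.901
v -4.07 -2.855 3.442
v -2.559 -2.985 4.315
v -4.305 -3.022 3.823
v -2.794 -3.152 4.696
v -4.488 -3.378 4.086
v -2.977 -3.508 4.959
v -4.576 -3.841 4.169
v -3.065 -3.971 5.043
v -4.549 -4.305 4.054
v -3.038 -4.435 4.928
v -4.414 -4.664 3.767
v -2.903 -4.794 4.641
v -4.201 -4.835 3.374
v -2.69 -4.964 4.247
v -3.96 -4.779 2.965
v -2.449 -4.909 3.838
v -3.745 -4.509 2.633
v -2.234 -4.639 3.506
f 1 38 17
f 38 12 41
f 17 41 6
f 38 41 17
f 1 17 13
f 17 6 18
f 13 18 2
f 17 18 13
f 1 13 22
f 13 2 23
f 22 23 8
f 13 23 22
f 1 22 34
f 22 8 37
f 34 37 11
f 22 37 34
f 1 34 38
f 34 11 42
f 38 42 12
f 34 42 38
f 2 18 29
f 18 6 32
f 29 32 10
f 18 32 29
f 6 41 19
f 41 12 40
f 19 40 5
f 41 40 19
f 12 42 39
f 42 11 35
f 39 35 3
f 42 35 39
f 11 37 36
f 37 8 24
f 36 24 7
f 37 24 36
f 8 23 28
f 23 2 25
f 28 25 9
f 23 25 28
f 4 30 16
f 30 10 31
f 16 31 5
f 30 31 16
f 4 16 14
f 16 5 15
f 14 15 3
f 16 15 14
f 4 14 21
f 14 3 20
f 21 20 7
f 14 20 21
f 4 21 26
f 21 7 27
f 26 27 9
f 21 27 26
f 4 26 30
f 26 9 33
f 30 33 10
f 26 33 30
f 5 31 19
f 31 10 32
f 19 32 6
f 31 32 19
f 3 15 39
f 15 5 40
f 39 40 12
f 15 40 39
f 7 20 36
f 20 3 35
f 36 35 11
f 20 35 36
f 9 27 28
f 27 7 24
f 28 24 8
f 27 24 28
f 10 33 29
f 33 9 25
f 29 25 2
f 33 25 29
f 44 43 47
f 44 47 45
f 45 47 48
f 45 48 46
f 47 43 49
f 47 49 48
f 48 49 50
f 48 50 46
f 49 43 51
f 49 51 50
f 50 51 52
f 50 52 46
f 51 43 53
f 51 53 52
f 52 53 54
f 52 54 46
f 53 43 55
f 53 55 54
f 54 55 56
f 54 56 46
f 55 43 57
f 55 57 56
f 56 57 58
f 56 58 46
f 57 43 59
f 57 59 58
f 58 59 60
f 58 60 46
f 59 43 61
f 59 61 60
f 60 61 62
f 60 62 46
f 61 43 63
f 61 63 62
f 62 63 64
f 62 64 46
f 63 43 65
f 63 65 64
f 64 65 66
f 64 66 46
f 65 43 67
f 65 67 66
f 66 67 68
f 66 68 46
f 67 43 69
f 67 69 68
f 68 69 70
f 68 70 46
f 69 43 44
f 69 44 70
f 70 44 45
f 70 45 46



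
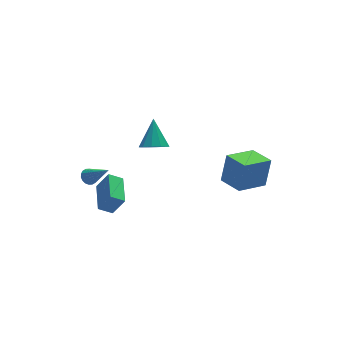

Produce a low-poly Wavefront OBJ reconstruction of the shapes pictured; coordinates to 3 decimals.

v 2.564 -3.057 -0.999
v 3.014 -2.777 0.711
v 2.212 -1.627 -1.141
v 2.662 -1.346 0.569
v 4.338 -2.674 -1.529
v 4.788 -2.393 0.181
v 3.986 -1.243 -1.671
v 4.436 -0.963 0.039
v -0.964 -0.081 1.621
v -0.431 -0.629 1.89
v -0.496 1.021 2.939
v -0.197 -0.334 1.56
v -0.256 0.058 1.254
v -0.585 0.396 1.088
v -1.059 0.552 1.125
v -1.497 0.467 1.353
v -1.731 0.172 1.683
v -1.672 -0.22 1.989
v -1.343 -0.558 2.155
v -0.869 -0.714 2.117
v -3.001 0.901 -4.092
v -3.753 1.134 -3.617
v -2.322 2.72 -3.909
v -3.074 2.953 -3.434
v -2.406 0.567 -2.986
v -3.158 0.8 -2.511
v -1.727 2.386 -2.803
v -2.479 2.619 -2.328
v -3.657 2.505 -1.995
v -3.279 2.85 -1.857
v -3.023 1.275 -0.665
v -3.459 2.909 -1.716
v -3.677 2.889 -1.631
v -3.892 2.793 -1.617
v -4.061 2.639 -1.679
v -4.149 2.459 -1.803
v -4.14 2.288 -1.965
v -4.035 2.16 -2.134
v -3.856 2.101 -2.274
v -3.637 2.121 -2.36
v -3.422 2.217 -2.373
v -3.254 2.371 -2.312
v -3.165 2.551 -2.188
v -3.174 2.722 -2.025
f 2 4 1
f 5 2 1
f 1 4 3
f 3 5 1
f 2 8 4
f 6 2 5
f 6 8 2
f 4 8 3
f 7 5 3
f 3 8 7
f 7 6 5
f 8 6 7
f 10 9 12
f 10 12 11
f 12 9 13
f 12 13 11
f 13 9 14
f 13 14 11
f 14 9 15
f 14 15 11
f 15 9 16
f 15 16 11
f 16 9 17
f 16 17 11
f 17 9 18
f 17 18 11
f 18 9 19
f 18 19 11
f 19 9 20
f 19 20 11
f 20 9 10
f 20 10 11
f 22 24 21
f 25 22 21
f 21 24 23
f 23 25 21
f 22 28 24
f 26 22 25
f 26 28 22
f 24 28 23
f 27 25 23
f 23 28 27
f 27 26 25
f 28 26 27
f 30 29 32
f 30 32 31
f 32 29 33
f 32 33 31
f 33 29 34
f 33 34 31
f 34 29 35
f 34 35 31
f 35 29 36
f 35 36 31
f 36 29 37
f 36 37 31
f 37 29 38
f 37 38 31
f 38 29 39
f 38 39 31
f 39 29 40
f 39 40 31
f 40 29 41
f 40 41 31
f 41 29 42
f 41 42 31
f 42 29 43
f 42 43 31
f 43 29 44
f 43 44 31
f 44 29 30
f 44 30 31



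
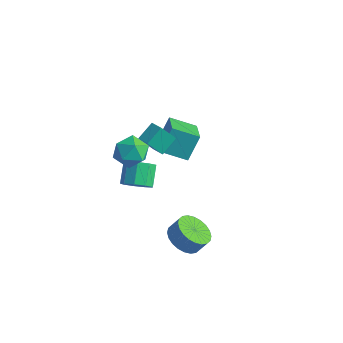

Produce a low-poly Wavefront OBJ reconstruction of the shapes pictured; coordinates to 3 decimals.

v -0.477 -1.018 -1.981
v -0.19 -1.515 -1.275
v -0.775 -0.599 -0.393
v -1.063 -0.102 -1.099
v 0.241 -1.092 -1.428
v -0.344 -0.177 -0.545
v 0.336 -0.635 -1.84
v -0.249 0.281 -0.957
v 0.05 -0.357 -2.318
v -0.535 0.559 -1.435
v -0.483 -0.388 -2.638
v -1.068 0.528 -1.755
v -1.013 -0.714 -2.652
v -1.598 0.202 -1.769
v -1.293 -1.182 -2.351
v -1.878 -0.266 -1.468
v -1.191 -1.573 -1.878
v -1.776 -0.658 -0.995
v -0.755 -1.705 -1.453
v -1.34 -0.789 -0.57
v -0.293 -0.351 1.403
v -0.261 0.698 2.045
v -1.087 -0.208 1.209
v -1.056 0.841 1.851
v 0.136 0.379 0.189
v 0.167 1.428 0.831
v -0.659 0.522 -0.005
v -0.627 1.571 0.637
v -2.369 2.683 -1.981
v -2.347 3.641 -0.564
v -1.131 3.59 -2.613
v -1.109 4.548 -1.197
v -1.011 1.412 -1.143
v -0.989 2.37 0.273
v 0.227 2.319 -1.776
v 0.249 3.277 -0.359
v -0.246 -2.534 3.181
v 0.371 -2.155 3.943
v 1.109 -3.245 2.437
v 1.726 -2.866 3.199
v 1.035 -3.629 3.413
v 0.198 -3.19 3.873
v 1.282 -2.21 2.507
v 0.445 -1.771 2.967
v 1.316 -1.955 3.527
v 1.163 -2.832 4.086
v 0.317 -2.568 2.294
v 0.164 -3.445 2.853
v 3.022 -1.138 -4.255
v 3.672 -0.534 -4.87
v 4.089 -0.138 -4.04
v 3.438 -0.742 -3.425
v 3.34 -0.279 -4.826
v 3.757 0.118 -3.996
v 2.96 -0.154 -4.694
v 3.377 0.243 -3.864
v 2.589 -0.178 -4.496
v 3.006 0.218 -3.666
v 2.284 -0.349 -4.261
v 2.701 0.047 -3.431
v 2.091 -0.641 -4.025
v 2.508 -0.244 -3.195
v 2.04 -1.007 -3.824
v 2.457 -0.611 -2.994
v 2.138 -1.394 -3.689
v 2.555 -0.998 -2.859
v 2.371 -1.742 -3.64
v 2.788 -1.346 -2.81
v 2.703 -1.998 -3.684
v 3.12 -1.601 -2.854
v 3.083 -2.123 -3.816
v 3.5 -1.726 -2.986
v 3.454 -2.098 -4.014
v 3.871 -1.702 -3.184
v 3.759 -1.927 -4.249
v 4.176 -1.531 -3.419
v 3.952 -1.636 -4.485
v 4.369 -1.239 -3.655
v 4.003 -1.269 -4.686
v 4.42 -0.873 -3.856
v 3.905 -0.882 -4.821
v 4.322 -0.486 -3.991
f 2 1 5
f 2 5 3
f 3 5 6
f 3 6 4
f 5 1 7
f 5 7 6
f 6 7 8
f 6 8 4
f 7 1 9
f 7 9 8
f 8 9 10
f 8 10 4
f 9 1 11
f 9 11 10
f 10 11 12
f 10 12 4
f 11 1 13
f 11 13 12
f 12 13 14
f 12 14 4
f 13 1 15
f 13 15 14
f 14 15 16
f 14 16 4
f 15 1 17
f 15 17 16
f 16 17 18
f 16 18 4
f 17 1 19
f 17 19 18
f 18 19 20
f 18 20 4
f 19 1 2
f 19 2 20
f 20 2 3
f 20 3 4
f 22 24 21
f 25 22 21
f 21 24 23
f 23 25 21
f 22 28 24
f 26 22 25
f 26 28 22
f 24 28 23
f 27 25 23
f 23 28 27
f 27 26 25
f 28 26 27
f 30 32 29
f 33 30 29
f 29 32 31
f 31 33 29
f 30 36 32
f 34 30 33
f 34 36 30
f 32 36 31
f 35 33 31
f 31 36 35
f 35 34 33
f 36 34 35
f 37 48 42
f 37 42 38
f 37 38 44
f 37 44 47
f 37 47 48
f 38 42 46
f 42 48 41
f 48 47 39
f 47 44 43
f 44 38 45
f 40 46 41
f 40 41 39
f 40 39 43
f 40 43 45
f 40 45 46
f 41 46 42
f 39 41 48
f 43 39 47
f 45 43 44
f 46 45 38
f 50 49 53
f 50 53 51
f 51 53 54
f 51 54 52
f 53 49 55
f 53 55 54
f 54 55 56
f 54 56 52
f 55 49 57
f 55 57 56
f 56 57 58
f 56 58 52
f 57 49 59
f 57 59 58
f 58 59 60
f 58 60 52
f 59 49 61
f 59 61 60
f 60 61 62
f 60 62 52
f 61 49 63
f 61 63 62
f 62 63 64
f 62 64 52
f 63 49 65
f 63 65 64
f 64 65 66
f 64 66 52
f 65 49 67
f 65 67 66
f 66 67 68
f 66 68 52
f 67 49 69
f 67 69 68
f 68 69 70
f 68 70 52
f 69 49 71
f 69 71 70
f 70 71 72
f 70 72 52
f 71 49 73
f 71 73 72
f 72 73 74
f 72 74 52
f 73 49 75
f 73 75 74
f 74 75 76
f 74 76 52
f 75 49 77
f 75 77 76
f 76 77 78
f 76 78 52
f 77 49 79
f 77 79 78
f 78 79 80
f 78 80 52
f 79 49 81
f 79 81 80
f 80 81 82
f 80 82 52
f 81 49 50
f 81 50 82
f 82 50 51
f 82 51 52



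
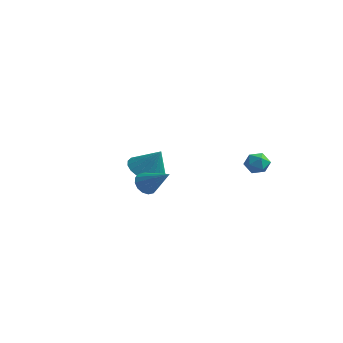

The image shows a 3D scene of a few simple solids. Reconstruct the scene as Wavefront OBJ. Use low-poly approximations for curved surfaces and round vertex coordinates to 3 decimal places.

v -0.892 -3.931 2.303
v -0.478 -3.917 1.763
v 0.512 -4.029 3.377
v -0.522 -3.579 1.853
v -0.666 -3.336 2.063
v -0.87 -3.252 2.337
v -1.08 -3.35 2.602
v -1.239 -3.603 2.787
v -1.306 -3.944 2.842
v -1.261 -4.282 2.753
v -1.117 -4.525 2.543
v -0.913 -4.609 2.269
v -0.704 -4.512 2.004
v -0.544 -4.258 1.819
v -3.724 0.143 0.732
v -2.998 0.764 0.253
v -2.936 0.297 2.128
v -3.299 1.062 0.39
v -3.673 1.201 0.586
v -4.056 1.157 0.807
v -4.382 0.937 1.016
v -4.594 0.58 1.176
v -4.656 0.148 1.259
v -4.557 -0.286 1.251
v -4.313 -0.646 1.153
v -3.968 -0.869 0.983
v -3.581 -0.917 0.769
v -3.218 -0.782 0.549
v -2.943 -0.488 0.361
v -2.803 -0.084 0.237
v -2.823 0.359 0.199
v 0.488 3.299 1.459
v 1.087 3.356 1.863
v 1.013 2.484 0.797
v 1.612 2.541 1.201
v 1.012 2.248 1.483
v 0.687 2.752 1.892
v 1.413 3.088 0.768
v 1.088 3.592 1.177
v 1.659 3.226 1.436
v 1.411 2.707 1.878
v 0.689 3.133 0.782
v 0.441 2.614 1.224
f 2 1 4
f 2 4 3
f 4 1 5
f 4 5 3
f 5 1 6
f 5 6 3
f 6 1 7
f 6 7 3
f 7 1 8
f 7 8 3
f 8 1 9
f 8 9 3
f 9 1 10
f 9 10 3
f 10 1 11
f 10 11 3
f 11 1 12
f 11 12 3
f 12 1 13
f 12 13 3
f 13 1 14
f 13 14 3
f 14 1 2
f 14 2 3
f 16 15 18
f 16 18 17
f 18 15 19
f 18 19 17
f 19 15 20
f 19 20 17
f 20 15 21
f 20 21 17
f 21 15 22
f 21 22 17
f 22 15 23
f 22 23 17
f 23 15 24
f 23 24 17
f 24 15 25
f 24 25 17
f 25 15 26
f 25 26 17
f 26 15 27
f 26 27 17
f 27 15 28
f 27 28 17
f 28 15 29
f 28 29 17
f 29 15 30
f 29 30 17
f 30 15 31
f 30 31 17
f 31 15 16
f 31 16 17
f 32 43 37
f 32 37 33
f 32 33 39
f 32 39 42
f 32 42 43
f 33 37 41
f 37 43 36
f 43 42 34
f 42 39 38
f 39 33 40
f 35 41 36
f 35 36 34
f 35 34 38
f 35 38 40
f 35 40 41
f 36 41 37
f 34 36 43
f 38 34 42
f 40 38 39
f 41 40 33



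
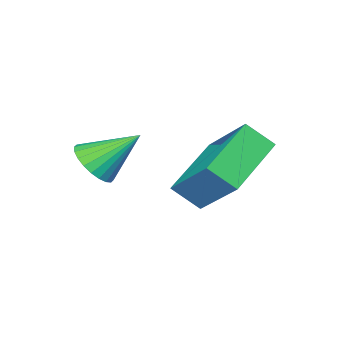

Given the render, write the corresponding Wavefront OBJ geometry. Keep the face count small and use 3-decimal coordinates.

v 2.161 1.828 2.794
v 2.652 1.907 3.13
v 1.499 2.492 3.606
v 2.664 2.093 2.988
v 2.599 2.238 2.816
v 2.467 2.321 2.641
v 2.289 2.328 2.489
v 2.092 2.26 2.384
v 1.905 2.126 2.341
v 1.757 1.946 2.367
v 1.67 1.749 2.459
v 1.659 1.563 2.601
v 1.723 1.418 2.773
v 1.855 1.335 2.948
v 2.033 1.327 3.1
v 2.231 1.396 3.205
v 2.418 1.53 3.248
v 2.566 1.71 3.221
v -0.352 2.589 2.764
v -0.226 3.737 3.784
v -0.704 3.095 2.238
v -0.577 4.243 3.257
v 1.137 2.977 2.143
v 1.264 4.125 3.162
v 0.786 3.483 1.616
v 0.912 4.631 2.636
f 2 1 4
f 2 4 3
f 4 1 5
f 4 5 3
f 5 1 6
f 5 6 3
f 6 1 7
f 6 7 3
f 7 1 8
f 7 8 3
f 8 1 9
f 8 9 3
f 9 1 10
f 9 10 3
f 10 1 11
f 10 11 3
f 11 1 12
f 11 12 3
f 12 1 13
f 12 13 3
f 13 1 14
f 13 14 3
f 14 1 15
f 14 15 3
f 15 1 16
f 15 16 3
f 16 1 17
f 16 17 3
f 17 1 18
f 17 18 3
f 18 1 2
f 18 2 3
f 20 22 19
f 23 20 19
f 19 22 21
f 21 23 19
f 20 26 22
f 24 20 23
f 24 26 20
f 22 26 21
f 25 23 21
f 21 26 25
f 25 24 23
f 26 24 25



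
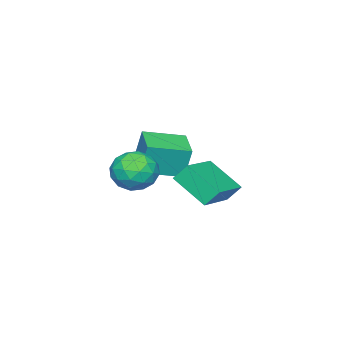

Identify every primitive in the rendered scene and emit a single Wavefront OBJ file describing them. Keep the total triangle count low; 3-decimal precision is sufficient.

v -0.917 2.648 -2.233
v -1.185 3.151 -1.51
v -0.819 4.19 -3.269
v -1.087 4.693 -2.546
v 1.127 2.907 -1.654
v 0.859 3.41 -0.931
v 1.225 4.449 -2.69
v 0.957 4.952 -1.967
v -2.968 -1.842 -3.197
v -3.079 -1.512 -1.656
v -4.262 -0.477 -3.583
v -4.373 -0.147 -2.042
v -1.667 -0.653 -3.358
v -1.778 -0.323 -1.817
v -2.961 0.712 -3.744
v -3.072 1.042 -2.203
v 0.388 1.715 -1.493
v 1.337 1.852 -1.035
v 1.003 0.368 -2.365
v 1.952 0.505 -1.907
v 1.125 0.172 -1.328
v 0.745 1.005 -0.79
v 1.595 1.215 -2.61
v 1.215 2.048 -2.072
v 2.082 1.543 -1.726
v 1.792 0.898 -0.933
v 0.548 1.322 -2.467
v 0.258 0.677 -1.674
v 0.809 1.902 -1.188
v 1.531 0.318 -2.212
v 1.046 0.123 -1.872
v 1.603 0.203 -1.603
v 0.461 1.404 -1.043
v 1.018 1.484 -0.774
v 0.894 0.497 -0.946
v 1.322 0.736 -2.626
v 1.879 0.816 -2.357
v 0.737 2.017 -1.797
v 1.294 2.097 -1.528
v 1.446 1.723 -2.454
v 1.804 1.801 -1.324
v 2.166 1.009 -1.837
v 1.956 1.426 -2.25
v 1.732 1.916 -1.934
v 1.634 1.421 -0.859
v 1.995 0.63 -1.371
v 1.51 0.434 -1.031
v 1.286 0.923 -0.714
v 2.072 1.24 -1.264
v 0.345 1.59 -2.029
v 0.706 0.799 -2.541
v 1.054 1.297 -2.686
v 0.83 1.786 -2.369
v 0.174 1.211 -1.563
v 0.536 0.419 -2.076
v 0.608 0.304 -1.466
v 0.384 0.794 -1.15
v 0.268 0.98 -2.136
f 2 4 1
f 5 2 1
f 1 4 3
f 3 5 1
f 2 8 4
f 6 2 5
f 6 8 2
f 4 8 3
f 7 5 3
f 3 8 7
f 7 6 5
f 8 6 7
f 10 12 9
f 13 10 9
f 9 12 11
f 11 13 9
f 10 16 12
f 14 10 13
f 14 16 10
f 12 16 11
f 15 13 11
f 11 16 15
f 15 14 13
f 16 14 15
f 17 54 33
f 54 28 57
f 33 57 22
f 54 57 33
f 17 33 29
f 33 22 34
f 29 34 18
f 33 34 29
f 17 29 38
f 29 18 39
f 38 39 24
f 29 39 38
f 17 38 50
f 38 24 53
f 50 53 27
f 38 53 50
f 17 50 54
f 50 27 58
f 54 58 28
f 50 58 54
f 18 34 45
f 34 22 48
f 45 48 26
f 34 48 45
f 22 57 35
f 57 28 56
f 35 56 21
f 57 56 35
f 28 58 55
f 58 27 51
f 55 51 19
f 58 51 55
f 27 53 52
f 53 24 40
f 52 40 23
f 53 40 52
f 24 39 44
f 39 18 41
f 44 41 25
f 39 41 44
f 20 46 32
f 46 26 47
f 32 47 21
f 46 47 32
f 20 32 30
f 32 21 31
f 30 31 19
f 32 31 30
f 20 30 37
f 30 19 36
f 37 36 23
f 30 36 37
f 20 37 42
f 37 23 43
f 42 43 25
f 37 43 42
f 20 42 46
f 42 25 49
f 46 49 26
f 42 49 46
f 21 47 35
f 47 26 48
f 35 48 22
f 47 48 35
f 19 31 55
f 31 21 56
f 55 56 28
f 31 56 55
f 23 36 52
f 36 19 51
f 52 51 27
f 36 51 52
f 25 43 44
f 43 23 40
f 44 40 24
f 43 40 44
f 26 49 45
f 49 25 41
f 45 41 18
f 49 41 45



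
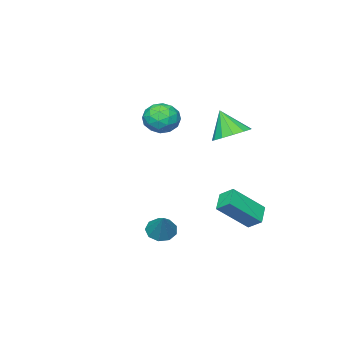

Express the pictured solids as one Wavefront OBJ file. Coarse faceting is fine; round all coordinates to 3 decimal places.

v 2.203 0.569 -2.562
v 2.738 0.059 -2.523
v 2.897 1.391 -1.338
v 2.872 0.426 -2.845
v 2.693 0.86 -3.035
v 2.285 1.158 -3.003
v 1.838 1.18 -2.766
v 1.563 0.917 -2.433
v 1.587 0.491 -2.161
v 1.899 0.101 -2.076
v 2.353 -0.069 -2.22
v -1.862 1.15 2.429
v -1.209 0.506 2.057
v -1.838 0.39 3.791
v -0.91 0.919 2.283
v -0.914 1.406 2.555
v -1.218 1.812 2.788
v -1.727 2.008 2.906
v -2.279 1.931 2.873
v -2.698 1.607 2.699
v -2.852 1.138 2.439
v -2.691 0.672 2.177
v -2.268 0.359 1.994
v -1.715 0.297 1.95
v -1.024 1.18 -1.14
v -1.159 1.892 -0.623
v -2.402 1.934 -2.535
v -2.536 2.645 -2.018
v -0.204 1.715 -1.662
v -0.338 2.426 -1.145
v -1.581 2.468 -3.057
v -1.716 3.18 -2.54
v -2.665 -2.884 2.196
v -1.688 -2.825 2.066
v -2.552 -4.475 2.314
v -1.575 -4.416 2.184
v -1.984 -4.075 3.017
v -2.054 -3.092 2.944
v -2.186 -4.208 1.436
v -2.256 -3.225 1.363
v -1.391 -3.643 1.596
v -1.266 -3.561 2.573
v -2.974 -3.739 1.807
v -2.849 -3.657 2.784
v -2.186 -2.715 2.12
v -2.054 -4.585 2.26
v -2.294 -4.385 2.749
v -1.719 -4.35 2.673
v -2.402 -2.872 2.636
v -1.827 -2.837 2.56
v -2.001 -3.572 3.119
v -2.413 -4.463 1.82
v -1.838 -4.428 1.744
v -2.521 -2.95 1.707
v -1.946 -2.915 1.631
v -2.239 -3.728 1.261
v -1.437 -3.161 1.768
v -1.371 -4.096 1.838
v -1.731 -3.974 1.398
v -1.772 -3.396 1.355
v -1.364 -3.112 2.342
v -1.298 -4.048 2.412
v -1.538 -3.848 2.901
v -1.579 -3.27 2.858
v -1.19 -3.593 2.066
v -2.942 -3.252 1.968
v -2.876 -4.188 2.038
v -2.661 -4.03 1.522
v -2.702 -3.452 1.479
v -2.869 -3.204 2.542
v -2.803 -4.139 2.612
v -2.468 -3.904 3.025
v -2.509 -3.326 2.982
v -3.05 -3.707 2.314
f 2 1 4
f 2 4 3
f 4 1 5
f 4 5 3
f 5 1 6
f 5 6 3
f 6 1 7
f 6 7 3
f 7 1 8
f 7 8 3
f 8 1 9
f 8 9 3
f 9 1 10
f 9 10 3
f 10 1 11
f 10 11 3
f 11 1 2
f 11 2 3
f 13 12 15
f 13 15 14
f 15 12 16
f 15 16 14
f 16 12 17
f 16 17 14
f 17 12 18
f 17 18 14
f 18 12 19
f 18 19 14
f 19 12 20
f 19 20 14
f 20 12 21
f 20 21 14
f 21 12 22
f 21 22 14
f 22 12 23
f 22 23 14
f 23 12 24
f 23 24 14
f 24 12 13
f 24 13 14
f 26 28 25
f 29 26 25
f 25 28 27
f 27 29 25
f 26 32 28
f 30 26 29
f 30 32 26
f 28 32 27
f 31 29 27
f 27 32 31
f 31 30 29
f 32 30 31
f 33 70 49
f 70 44 73
f 49 73 38
f 70 73 49
f 33 49 45
f 49 38 50
f 45 50 34
f 49 50 45
f 33 45 54
f 45 34 55
f 54 55 40
f 45 55 54
f 33 54 66
f 54 40 69
f 66 69 43
f 54 69 66
f 33 66 70
f 66 43 74
f 70 74 44
f 66 74 70
f 34 50 61
f 50 38 64
f 61 64 42
f 50 64 61
f 38 73 51
f 73 44 72
f 51 72 37
f 73 72 51
f 44 74 71
f 74 43 67
f 71 67 35
f 74 67 71
f 43 69 68
f 69 40 56
f 68 56 39
f 69 56 68
f 40 55 60
f 55 34 57
f 60 57 41
f 55 57 60
f 36 62 48
f 62 42 63
f 48 63 37
f 62 63 48
f 36 48 46
f 48 37 47
f 46 47 35
f 48 47 46
f 36 46 53
f 46 35 52
f 53 52 39
f 46 52 53
f 36 53 58
f 53 39 59
f 58 59 41
f 53 59 58
f 36 58 62
f 58 41 65
f 62 65 42
f 58 65 62
f 37 63 51
f 63 42 64
f 51 64 38
f 63 64 51
f 35 47 71
f 47 37 72
f 71 72 44
f 47 72 71
f 39 52 68
f 52 35 67
f 68 67 43
f 52 67 68
f 41 59 60
f 59 39 56
f 60 56 40
f 59 56 60
f 42 65 61
f 65 41 57
f 61 57 34
f 65 57 61



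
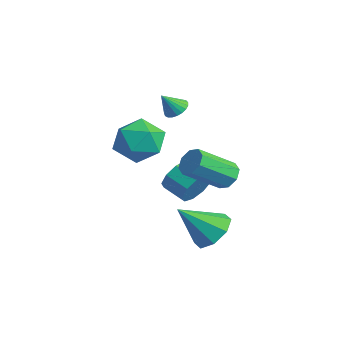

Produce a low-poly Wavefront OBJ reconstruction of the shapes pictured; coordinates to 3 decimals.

v -1.222 -1.231 2.297
v -0.825 -0.871 2.568
v -1.198 -1.909 3.163
v -1.043 -0.778 2.647
v -1.291 -0.763 2.665
v -1.527 -0.829 2.62
v -1.711 -0.964 2.519
v -1.81 -1.146 2.38
v -1.807 -1.342 2.226
v -1.703 -1.52 2.085
v -1.516 -1.647 1.98
v -1.278 -1.702 1.93
v -1.03 -1.677 1.943
v -0.816 -1.574 2.018
v -0.671 -1.411 2.141
v -0.622 -1.218 2.291
v -0.677 -1.027 2.442
v 0.921 0.125 -0.906
v 1.63 0.214 -0.813
v 1.687 -1.457 0.338
v 0.979 -1.545 0.246
v 1.333 0.47 -0.426
v 1.391 -1.201 0.725
v 0.795 0.525 -0.32
v 0.853 -1.146 0.831
v 0.331 0.345 -0.557
v 0.389 -1.326 0.594
v 0.213 0.037 -0.998
v 0.27 -1.634 0.153
v 0.509 -0.219 -1.385
v 0.567 -1.89 -0.234
v 1.047 -0.274 -1.491
v 1.105 -1.945 -0.34
v 1.511 -0.094 -1.254
v 1.569 -1.765 -0.103
v 2.948 -1.428 -2.809
v 3.895 -1.794 -2.979
v 2.652 -2.832 -1.431
v 3.882 -1.241 -2.418
v 3.322 -0.797 -2.086
v 2.542 -0.722 -2.178
v 2 -1.061 -2.639
v 2.013 -1.615 -3.2
v 2.574 -2.059 -3.532
v 3.353 -2.133 -3.441
v -1.346 -0.204 -2.58
v -0.849 -0.453 -1.835
v -1.837 -0.985 -1.354
v -2.334 -0.736 -2.1
v -1.111 0.119 -1.74
v -2.099 -0.413 -1.26
v -1.483 0.539 -2.039
v -2.471 0.008 -1.558
v -1.791 0.613 -2.591
v -2.779 0.081 -2.11
v -1.891 0.303 -3.138
v -2.878 -0.228 -2.657
v -1.736 -0.243 -3.424
v -2.723 -0.775 -2.944
v -1.398 -0.771 -3.315
v -2.386 -1.303 -2.835
v -1.037 -1.034 -2.863
v -2.024 -1.566 -2.382
v -0.82 -0.909 -2.278
v -1.807 -1.441 -1.798
v -0.611 -2.809 1.577
v 0.21 -2.668 0.715
v 0.39 -4.312 2.285
v 1.211 -4.171 1.423
v 1.108 -3.352 2.293
v 0.489 -2.423 1.855
v 0.111 -4.557 1.145
v -0.508 -3.628 0.707
v 0.656 -3.748 0.448
v 1.273 -3.004 1.158
v -0.673 -3.976 1.842
v -0.056 -3.232 2.552
f 2 1 4
f 2 4 3
f 4 1 5
f 4 5 3
f 5 1 6
f 5 6 3
f 6 1 7
f 6 7 3
f 7 1 8
f 7 8 3
f 8 1 9
f 8 9 3
f 9 1 10
f 9 10 3
f 10 1 11
f 10 11 3
f 11 1 12
f 11 12 3
f 12 1 13
f 12 13 3
f 13 1 14
f 13 14 3
f 14 1 15
f 14 15 3
f 15 1 16
f 15 16 3
f 16 1 17
f 16 17 3
f 17 1 2
f 17 2 3
f 19 18 22
f 19 22 20
f 20 22 23
f 20 23 21
f 22 18 24
f 22 24 23
f 23 24 25
f 23 25 21
f 24 18 26
f 24 26 25
f 25 26 27
f 25 27 21
f 26 18 28
f 26 28 27
f 27 28 29
f 27 29 21
f 28 18 30
f 28 30 29
f 29 30 31
f 29 31 21
f 30 18 32
f 30 32 31
f 31 32 33
f 31 33 21
f 32 18 34
f 32 34 33
f 33 34 35
f 33 35 21
f 34 18 19
f 34 19 35
f 35 19 20
f 35 20 21
f 37 36 39
f 37 39 38
f 39 36 40
f 39 40 38
f 40 36 41
f 40 41 38
f 41 36 42
f 41 42 38
f 42 36 43
f 42 43 38
f 43 36 44
f 43 44 38
f 44 36 45
f 44 45 38
f 45 36 37
f 45 37 38
f 47 46 50
f 47 50 48
f 48 50 51
f 48 51 49
f 50 46 52
f 50 52 51
f 51 52 53
f 51 53 49
f 52 46 54
f 52 54 53
f 53 54 55
f 53 55 49
f 54 46 56
f 54 56 55
f 55 56 57
f 55 57 49
f 56 46 58
f 56 58 57
f 57 58 59
f 57 59 49
f 58 46 60
f 58 60 59
f 59 60 61
f 59 61 49
f 60 46 62
f 60 62 61
f 61 62 63
f 61 63 49
f 62 46 64
f 62 64 63
f 63 64 65
f 63 65 49
f 64 46 47
f 64 47 65
f 65 47 48
f 65 48 49
f 66 77 71
f 66 71 67
f 66 67 73
f 66 73 76
f 66 76 77
f 67 71 75
f 71 77 70
f 77 76 68
f 76 73 72
f 73 67 74
f 69 75 70
f 69 70 68
f 69 68 72
f 69 72 74
f 69 74 75
f 70 75 71
f 68 70 77
f 72 68 76
f 74 72 73
f 75 74 67



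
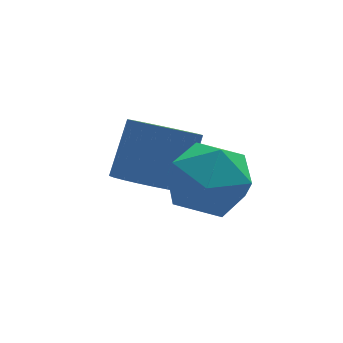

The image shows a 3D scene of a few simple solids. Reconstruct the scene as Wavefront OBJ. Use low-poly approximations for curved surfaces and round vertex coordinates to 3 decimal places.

v 2.409 1.834 1.064
v 2.889 1.95 1.624
v 2.931 0.77 0.836
v 3.411 0.886 1.396
v 2.69 0.762 1.543
v 2.367 1.42 1.683
v 3.453 1.3 0.777
v 3.13 1.958 0.917
v 3.534 1.62 1.446
v 3.062 1.287 1.92
v 2.758 1.433 0.54
v 2.286 1.1 1.014
v 2.207 2.22 0.614
v 2.732 2.252 0.325
v 3.158 2.773 1.157
v 2.633 2.74 1.446
v 2.628 2.45 0.254
v 3.054 2.971 1.086
v 2.46 2.613 0.238
v 2.887 3.133 1.07
v 2.254 2.716 0.279
v 2.681 3.236 1.111
v 2.041 2.743 0.372
v 2.467 3.263 1.204
v 1.853 2.691 0.501
v 2.279 3.211 1.333
v 1.718 2.567 0.647
v 2.145 3.087 1.479
v 1.659 2.39 0.789
v 2.085 2.91 1.62
v 1.682 2.187 0.903
v 2.108 2.708 1.735
v 1.786 1.989 0.974
v 2.212 2.51 1.806
v 1.953 1.827 0.99
v 2.38 2.347 1.822
v 2.159 1.724 0.949
v 2.586 2.244 1.781
v 2.373 1.697 0.856
v 2.799 2.217 1.688
v 2.561 1.749 0.727
v 2.987 2.269 1.559
v 2.695 1.873 0.581
v 3.122 2.393 1.413
v 2.755 2.05 0.44
v 3.181 2.57 1.271
f 1 12 6
f 1 6 2
f 1 2 8
f 1 8 11
f 1 11 12
f 2 6 10
f 6 12 5
f 12 11 3
f 11 8 7
f 8 2 9
f 4 10 5
f 4 5 3
f 4 3 7
f 4 7 9
f 4 9 10
f 5 10 6
f 3 5 12
f 7 3 11
f 9 7 8
f 10 9 2
f 14 13 17
f 14 17 15
f 15 17 18
f 15 18 16
f 17 13 19
f 17 19 18
f 18 19 20
f 18 20 16
f 19 13 21
f 19 21 20
f 20 21 22
f 20 22 16
f 21 13 23
f 21 23 22
f 22 23 24
f 22 24 16
f 23 13 25
f 23 25 24
f 24 25 26
f 24 26 16
f 25 13 27
f 25 27 26
f 26 27 28
f 26 28 16
f 27 13 29
f 27 29 28
f 28 29 30
f 28 30 16
f 29 13 31
f 29 31 30
f 30 31 32
f 30 32 16
f 31 13 33
f 31 33 32
f 32 33 34
f 32 34 16
f 33 13 35
f 33 35 34
f 34 35 36
f 34 36 16
f 35 13 37
f 35 37 36
f 36 37 38
f 36 38 16
f 37 13 39
f 37 39 38
f 38 39 40
f 38 40 16
f 39 13 41
f 39 41 40
f 40 41 42
f 40 42 16
f 41 13 43
f 41 43 42
f 42 43 44
f 42 44 16
f 43 13 45
f 43 45 44
f 44 45 46
f 44 46 16
f 45 13 14
f 45 14 46
f 46 14 15
f 46 15 16



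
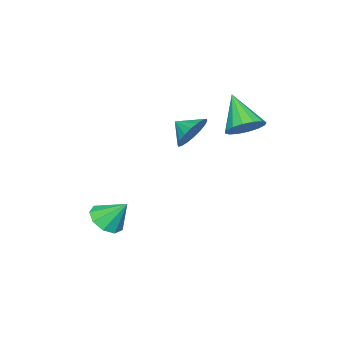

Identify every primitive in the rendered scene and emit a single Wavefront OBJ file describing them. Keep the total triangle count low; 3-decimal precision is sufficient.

v 1.319 2.836 2.26
v 2.23 2.647 1.794
v 1.381 1.904 2.76
v 2.356 2.864 2.183
v 2.277 3.075 2.587
v 2.008 3.239 2.927
v 1.603 3.324 3.134
v 1.141 3.311 3.168
v 0.715 3.205 3.022
v 0.409 3.026 2.725
v 0.282 2.809 2.336
v 0.361 2.597 1.932
v 0.63 2.433 1.593
v 1.035 2.349 1.386
v 1.497 2.361 1.352
v 1.923 2.468 1.498
v 3.528 -0.474 -3.474
v 4.486 -0.544 -3.231
v 3.292 0.554 -2.246
v 4.395 -0.038 -3.672
v 3.899 0.264 -4.021
v 3.229 0.22 -4.113
v 2.7 -0.148 -3.907
v 2.558 -0.669 -3.499
v 2.87 -1.099 -3.079
v 3.49 -1.237 -2.844
v 4.128 -1.017 -2.904
v -0.925 4.272 2.091
v 0.008 4.164 2.464
v -1.695 2.988 3.649
v -0.189 4.581 2.71
v -0.583 4.915 2.791
v -1.068 5.077 2.684
v -1.515 5.023 2.418
v -1.804 4.768 2.065
v -1.857 4.379 1.719
v -1.66 3.962 1.472
v -1.266 3.628 1.392
v -0.781 3.466 1.499
v -0.334 3.52 1.765
v -0.045 3.776 2.118
f 2 1 4
f 2 4 3
f 4 1 5
f 4 5 3
f 5 1 6
f 5 6 3
f 6 1 7
f 6 7 3
f 7 1 8
f 7 8 3
f 8 1 9
f 8 9 3
f 9 1 10
f 9 10 3
f 10 1 11
f 10 11 3
f 11 1 12
f 11 12 3
f 12 1 13
f 12 13 3
f 13 1 14
f 13 14 3
f 14 1 15
f 14 15 3
f 15 1 16
f 15 16 3
f 16 1 2
f 16 2 3
f 18 17 20
f 18 20 19
f 20 17 21
f 20 21 19
f 21 17 22
f 21 22 19
f 22 17 23
f 22 23 19
f 23 17 24
f 23 24 19
f 24 17 25
f 24 25 19
f 25 17 26
f 25 26 19
f 26 17 27
f 26 27 19
f 27 17 18
f 27 18 19
f 29 28 31
f 29 31 30
f 31 28 32
f 31 32 30
f 32 28 33
f 32 33 30
f 33 28 34
f 33 34 30
f 34 28 35
f 34 35 30
f 35 28 36
f 35 36 30
f 36 28 37
f 36 37 30
f 37 28 38
f 37 38 30
f 38 28 39
f 38 39 30
f 39 28 40
f 39 40 30
f 40 28 41
f 40 41 30
f 41 28 29
f 41 29 30



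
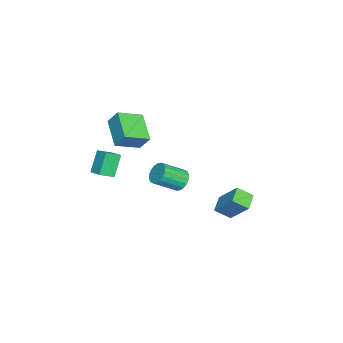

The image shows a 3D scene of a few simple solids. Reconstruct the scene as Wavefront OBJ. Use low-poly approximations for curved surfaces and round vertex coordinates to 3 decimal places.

v 1.759 -4.609 -1.279
v 0.866 -4.438 0.086
v 1.138 -3.865 -1.778
v 0.245 -3.694 -0.413
v 2.375 -3.886 -0.967
v 1.482 -3.715 0.398
v 1.754 -3.142 -1.466
v 0.861 -2.971 -0.101
v -5.37 -3.965 -1.492
v -5.182 -3.255 -0.456
v -3.62 -3.033 -2.447
v -3.433 -2.323 -1.411
v -4.287 -5.277 -0.789
v -4.1 -4.567 0.247
v -2.538 -4.345 -1.744
v -2.35 -3.635 -0.708
v -0.757 3.669 -4.58
v -0.542 2.712 -3.906
v -0.133 4.892 -3.044
v 0.082 3.935 -2.37
v 0.338 3.625 -4.99
v 0.553 2.668 -4.316
v 0.962 4.848 -3.454
v 1.177 3.891 -2.78
v -0.929 0.247 -3.053
v -0.242 0.37 -3.444
v 0.557 -0.905 -2.437
v -0.131 -1.027 -2.047
v -0.22 0.598 -3.172
v 0.578 -0.677 -2.165
v -0.339 0.757 -2.876
v 0.46 -0.518 -1.87
v -0.574 0.815 -2.616
v 0.224 -0.46 -1.609
v -0.88 0.761 -2.442
v -0.082 -0.514 -1.435
v -1.196 0.605 -2.389
v -0.397 -0.67 -1.383
v -1.459 0.378 -2.468
v -0.66 -0.897 -1.461
v -1.617 0.125 -2.663
v -0.818 -1.15 -1.656
v -1.638 -0.103 -2.935
v -0.84 -1.378 -1.928
v -1.52 -0.262 -3.23
v -0.721 -1.537 -2.224
v -1.284 -0.32 -3.491
v -0.486 -1.595 -2.484
v -0.978 -0.266 -3.665
v -0.18 -1.541 -2.658
v -0.663 -0.11 -3.717
v 0.136 -1.385 -2.711
v -0.4 0.117 -3.639
v 0.399 -1.158 -2.632
f 2 4 1
f 5 2 1
f 1 4 3
f 3 5 1
f 2 8 4
f 6 2 5
f 6 8 2
f 4 8 3
f 7 5 3
f 3 8 7
f 7 6 5
f 8 6 7
f 10 12 9
f 13 10 9
f 9 12 11
f 11 13 9
f 10 16 12
f 14 10 13
f 14 16 10
f 12 16 11
f 15 13 11
f 11 16 15
f 15 14 13
f 16 14 15
f 18 20 17
f 21 18 17
f 17 20 19
f 19 21 17
f 18 24 20
f 22 18 21
f 22 24 18
f 20 24 19
f 23 21 19
f 19 24 23
f 23 22 21
f 24 22 23
f 26 25 29
f 26 29 27
f 27 29 30
f 27 30 28
f 29 25 31
f 29 31 30
f 30 31 32
f 30 32 28
f 31 25 33
f 31 33 32
f 32 33 34
f 32 34 28
f 33 25 35
f 33 35 34
f 34 35 36
f 34 36 28
f 35 25 37
f 35 37 36
f 36 37 38
f 36 38 28
f 37 25 39
f 37 39 38
f 38 39 40
f 38 40 28
f 39 25 41
f 39 41 40
f 40 41 42
f 40 42 28
f 41 25 43
f 41 43 42
f 42 43 44
f 42 44 28
f 43 25 45
f 43 45 44
f 44 45 46
f 44 46 28
f 45 25 47
f 45 47 46
f 46 47 48
f 46 48 28
f 47 25 49
f 47 49 48
f 48 49 50
f 48 50 28
f 49 25 51
f 49 51 50
f 50 51 52
f 50 52 28
f 51 25 53
f 51 53 52
f 52 53 54
f 52 54 28
f 53 25 26
f 53 26 54
f 54 26 27
f 54 27 28

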